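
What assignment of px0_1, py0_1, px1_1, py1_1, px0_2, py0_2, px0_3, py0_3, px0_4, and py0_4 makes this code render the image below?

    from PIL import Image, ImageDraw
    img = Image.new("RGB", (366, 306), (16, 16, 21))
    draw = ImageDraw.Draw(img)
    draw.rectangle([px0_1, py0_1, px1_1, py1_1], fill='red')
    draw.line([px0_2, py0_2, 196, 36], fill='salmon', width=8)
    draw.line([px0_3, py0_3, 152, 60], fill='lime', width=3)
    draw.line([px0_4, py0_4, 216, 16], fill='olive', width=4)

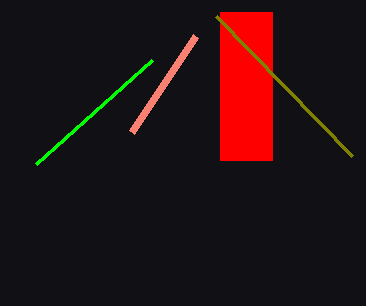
px0_1 = 220, py0_1 = 12, px1_1 = 272, py1_1 = 160, px0_2 = 132, py0_2 = 132, px0_3 = 36, py0_3 = 164, px0_4 = 352, py0_4 = 156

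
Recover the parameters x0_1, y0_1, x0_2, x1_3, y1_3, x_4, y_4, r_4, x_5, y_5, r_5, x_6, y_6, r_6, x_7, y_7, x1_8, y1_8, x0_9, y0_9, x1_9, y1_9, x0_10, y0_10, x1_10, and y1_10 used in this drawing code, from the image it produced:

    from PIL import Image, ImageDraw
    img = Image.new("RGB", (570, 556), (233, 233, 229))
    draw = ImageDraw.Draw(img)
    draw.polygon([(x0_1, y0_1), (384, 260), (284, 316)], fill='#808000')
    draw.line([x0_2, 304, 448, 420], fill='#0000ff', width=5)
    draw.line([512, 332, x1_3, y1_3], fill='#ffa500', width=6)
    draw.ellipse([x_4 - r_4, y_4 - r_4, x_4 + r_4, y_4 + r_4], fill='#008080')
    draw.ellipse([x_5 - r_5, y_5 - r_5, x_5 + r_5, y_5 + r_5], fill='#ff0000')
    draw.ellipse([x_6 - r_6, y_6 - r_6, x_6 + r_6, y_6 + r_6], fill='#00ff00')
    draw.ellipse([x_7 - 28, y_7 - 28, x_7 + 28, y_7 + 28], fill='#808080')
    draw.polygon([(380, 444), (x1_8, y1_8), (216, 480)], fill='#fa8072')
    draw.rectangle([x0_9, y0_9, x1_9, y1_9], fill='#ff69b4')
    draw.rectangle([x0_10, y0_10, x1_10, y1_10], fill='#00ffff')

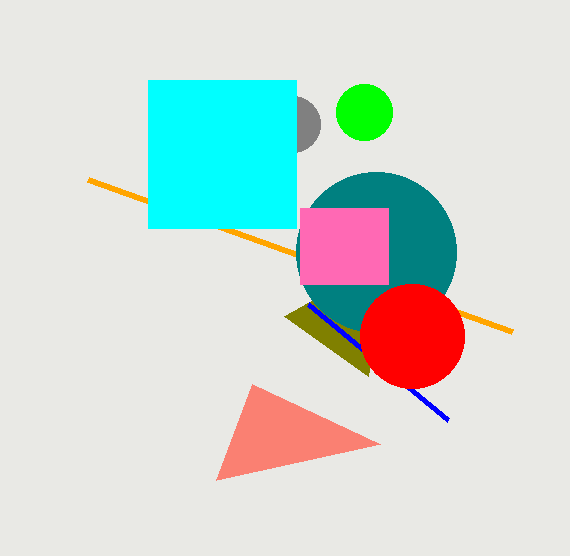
x0_1 = 368
y0_1 = 376
x0_2 = 308
x1_3 = 88
y1_3 = 180
x_4 = 376
y_4 = 252
r_4 = 80
x_5 = 412
y_5 = 336
r_5 = 52
x_6 = 364
y_6 = 112
r_6 = 28
x_7 = 292
y_7 = 124
x1_8 = 252
y1_8 = 384
x0_9 = 300
y0_9 = 208
x1_9 = 388
y1_9 = 284
x0_10 = 148
y0_10 = 80
x1_10 = 296
y1_10 = 228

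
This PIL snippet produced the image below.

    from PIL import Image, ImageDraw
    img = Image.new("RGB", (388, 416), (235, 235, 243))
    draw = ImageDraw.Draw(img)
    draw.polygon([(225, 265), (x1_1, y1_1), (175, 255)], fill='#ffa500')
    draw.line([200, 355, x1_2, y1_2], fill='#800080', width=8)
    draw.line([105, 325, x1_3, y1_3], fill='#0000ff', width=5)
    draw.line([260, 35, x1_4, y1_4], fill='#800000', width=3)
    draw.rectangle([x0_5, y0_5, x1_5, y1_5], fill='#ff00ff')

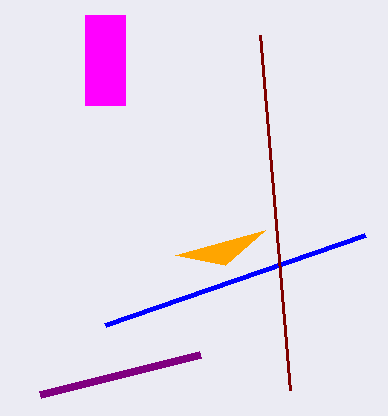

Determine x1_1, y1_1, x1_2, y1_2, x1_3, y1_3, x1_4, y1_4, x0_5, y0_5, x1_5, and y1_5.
x1_1 = 265; y1_1 = 230; x1_2 = 40; y1_2 = 395; x1_3 = 365; y1_3 = 235; x1_4 = 290; y1_4 = 390; x0_5 = 85; y0_5 = 15; x1_5 = 125; y1_5 = 105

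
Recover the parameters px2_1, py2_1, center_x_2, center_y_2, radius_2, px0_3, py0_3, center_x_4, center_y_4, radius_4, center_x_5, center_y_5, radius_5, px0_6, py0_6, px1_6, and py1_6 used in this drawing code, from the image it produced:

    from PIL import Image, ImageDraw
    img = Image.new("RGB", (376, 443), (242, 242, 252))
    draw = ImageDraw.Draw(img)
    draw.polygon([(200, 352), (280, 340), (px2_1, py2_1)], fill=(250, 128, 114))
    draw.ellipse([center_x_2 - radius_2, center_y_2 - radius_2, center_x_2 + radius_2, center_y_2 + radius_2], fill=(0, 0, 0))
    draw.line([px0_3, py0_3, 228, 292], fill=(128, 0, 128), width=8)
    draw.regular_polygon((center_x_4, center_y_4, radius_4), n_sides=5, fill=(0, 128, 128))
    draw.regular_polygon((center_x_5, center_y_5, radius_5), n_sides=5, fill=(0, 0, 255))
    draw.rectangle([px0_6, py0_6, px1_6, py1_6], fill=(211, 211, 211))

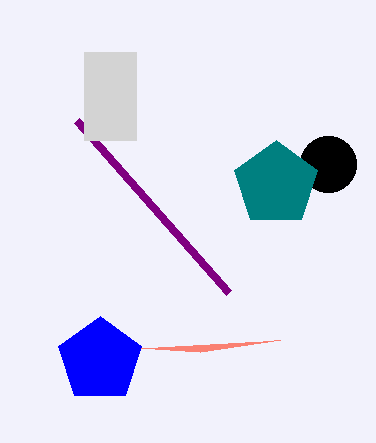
px2_1 = 140
py2_1 = 348
center_x_2 = 328
center_y_2 = 164
radius_2 = 28
px0_3 = 76
py0_3 = 120
center_x_4 = 276
center_y_4 = 184
radius_4 = 44
center_x_5 = 100
center_y_5 = 360
radius_5 = 44
px0_6 = 84
py0_6 = 52
px1_6 = 136
py1_6 = 140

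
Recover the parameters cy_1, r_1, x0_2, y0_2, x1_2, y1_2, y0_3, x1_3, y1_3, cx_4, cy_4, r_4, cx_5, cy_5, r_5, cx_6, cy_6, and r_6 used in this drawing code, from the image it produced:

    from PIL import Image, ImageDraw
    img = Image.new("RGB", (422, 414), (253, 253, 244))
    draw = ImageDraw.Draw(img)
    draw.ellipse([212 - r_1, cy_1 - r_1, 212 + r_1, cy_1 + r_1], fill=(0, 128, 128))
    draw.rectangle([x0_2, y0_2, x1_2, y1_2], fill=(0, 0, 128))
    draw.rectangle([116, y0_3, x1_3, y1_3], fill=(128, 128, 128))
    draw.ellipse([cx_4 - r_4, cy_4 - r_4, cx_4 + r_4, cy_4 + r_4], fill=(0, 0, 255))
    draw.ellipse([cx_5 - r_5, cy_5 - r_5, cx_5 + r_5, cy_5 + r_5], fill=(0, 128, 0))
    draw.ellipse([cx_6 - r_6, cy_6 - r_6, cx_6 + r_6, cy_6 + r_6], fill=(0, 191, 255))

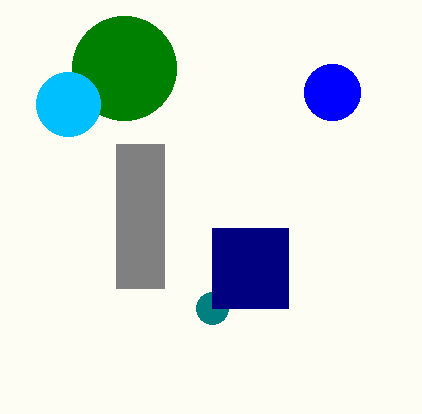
cy_1 = 308, r_1 = 16, x0_2 = 212, y0_2 = 228, x1_2 = 288, y1_2 = 308, y0_3 = 144, x1_3 = 164, y1_3 = 288, cx_4 = 332, cy_4 = 92, r_4 = 28, cx_5 = 124, cy_5 = 68, r_5 = 52, cx_6 = 68, cy_6 = 104, r_6 = 32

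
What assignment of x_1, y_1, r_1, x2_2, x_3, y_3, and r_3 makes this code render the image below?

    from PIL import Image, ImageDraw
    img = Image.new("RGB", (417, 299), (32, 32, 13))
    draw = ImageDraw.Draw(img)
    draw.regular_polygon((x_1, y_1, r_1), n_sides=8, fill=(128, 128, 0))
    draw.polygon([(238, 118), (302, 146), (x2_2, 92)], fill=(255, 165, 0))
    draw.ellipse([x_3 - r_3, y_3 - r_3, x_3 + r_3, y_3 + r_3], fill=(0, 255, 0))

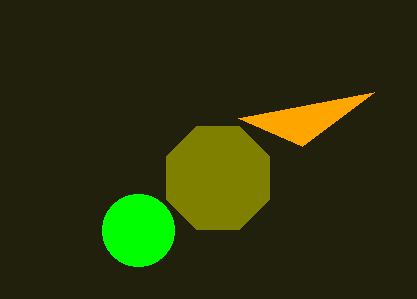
x_1 = 218
y_1 = 178
r_1 = 56
x2_2 = 374
x_3 = 138
y_3 = 230
r_3 = 36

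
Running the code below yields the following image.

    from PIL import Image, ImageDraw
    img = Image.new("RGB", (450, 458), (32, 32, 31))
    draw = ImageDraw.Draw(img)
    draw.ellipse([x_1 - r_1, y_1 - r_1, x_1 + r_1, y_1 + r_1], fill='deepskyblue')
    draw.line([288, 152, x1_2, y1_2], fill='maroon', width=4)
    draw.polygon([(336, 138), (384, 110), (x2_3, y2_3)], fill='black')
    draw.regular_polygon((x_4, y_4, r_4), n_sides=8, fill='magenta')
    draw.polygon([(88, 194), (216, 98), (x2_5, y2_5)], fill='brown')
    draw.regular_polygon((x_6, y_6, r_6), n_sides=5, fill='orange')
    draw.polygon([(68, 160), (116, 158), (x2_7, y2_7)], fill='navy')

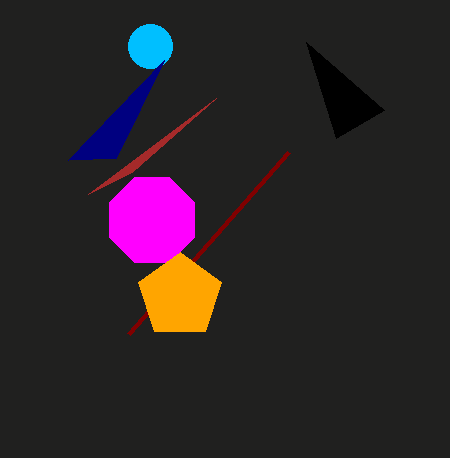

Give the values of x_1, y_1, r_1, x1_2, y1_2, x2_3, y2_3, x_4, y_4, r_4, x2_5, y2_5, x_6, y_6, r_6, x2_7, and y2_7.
x_1 = 150; y_1 = 46; r_1 = 22; x1_2 = 128; y1_2 = 334; x2_3 = 306; y2_3 = 42; x_4 = 152; y_4 = 220; r_4 = 46; x2_5 = 132; y2_5 = 172; x_6 = 180; y_6 = 296; r_6 = 44; x2_7 = 164; y2_7 = 60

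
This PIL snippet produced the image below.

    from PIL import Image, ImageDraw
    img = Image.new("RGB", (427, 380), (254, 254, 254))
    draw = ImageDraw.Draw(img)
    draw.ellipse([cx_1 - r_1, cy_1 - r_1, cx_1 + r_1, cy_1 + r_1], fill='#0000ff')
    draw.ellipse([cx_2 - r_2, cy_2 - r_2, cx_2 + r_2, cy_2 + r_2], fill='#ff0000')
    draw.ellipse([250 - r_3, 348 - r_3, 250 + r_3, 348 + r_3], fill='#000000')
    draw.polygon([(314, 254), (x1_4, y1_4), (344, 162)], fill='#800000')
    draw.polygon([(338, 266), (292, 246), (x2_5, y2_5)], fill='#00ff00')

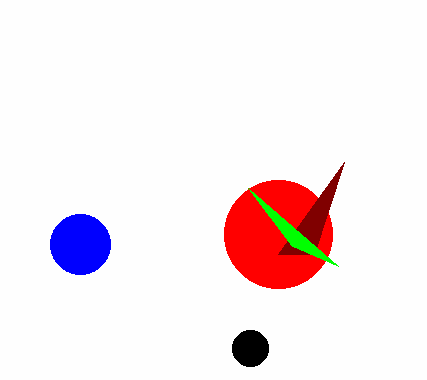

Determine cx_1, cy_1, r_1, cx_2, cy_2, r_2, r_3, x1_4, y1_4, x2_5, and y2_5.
cx_1 = 80
cy_1 = 244
r_1 = 30
cx_2 = 278
cy_2 = 234
r_2 = 54
r_3 = 18
x1_4 = 278
y1_4 = 254
x2_5 = 248
y2_5 = 188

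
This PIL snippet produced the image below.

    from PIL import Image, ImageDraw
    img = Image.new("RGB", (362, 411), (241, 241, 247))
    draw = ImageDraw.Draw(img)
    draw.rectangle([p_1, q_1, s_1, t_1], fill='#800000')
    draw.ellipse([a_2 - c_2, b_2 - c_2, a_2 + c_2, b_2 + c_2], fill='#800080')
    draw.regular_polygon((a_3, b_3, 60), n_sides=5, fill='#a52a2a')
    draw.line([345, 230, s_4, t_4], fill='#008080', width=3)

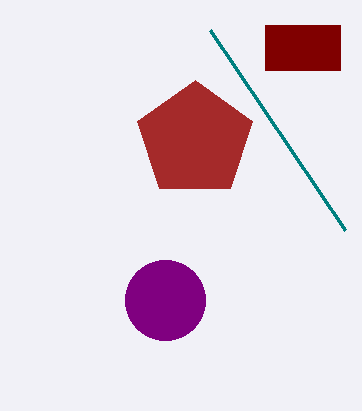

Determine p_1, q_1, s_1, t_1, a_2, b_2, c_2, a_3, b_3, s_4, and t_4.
p_1 = 265
q_1 = 25
s_1 = 340
t_1 = 70
a_2 = 165
b_2 = 300
c_2 = 40
a_3 = 195
b_3 = 140
s_4 = 210
t_4 = 30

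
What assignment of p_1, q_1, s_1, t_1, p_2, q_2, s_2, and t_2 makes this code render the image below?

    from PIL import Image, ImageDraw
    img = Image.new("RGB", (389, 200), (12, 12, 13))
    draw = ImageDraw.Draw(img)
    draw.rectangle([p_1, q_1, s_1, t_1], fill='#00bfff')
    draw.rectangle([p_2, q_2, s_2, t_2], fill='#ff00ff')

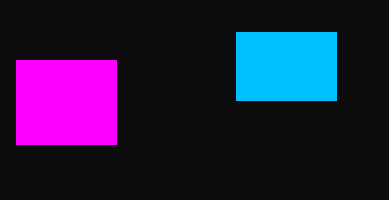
p_1 = 236
q_1 = 32
s_1 = 336
t_1 = 100
p_2 = 16
q_2 = 60
s_2 = 116
t_2 = 144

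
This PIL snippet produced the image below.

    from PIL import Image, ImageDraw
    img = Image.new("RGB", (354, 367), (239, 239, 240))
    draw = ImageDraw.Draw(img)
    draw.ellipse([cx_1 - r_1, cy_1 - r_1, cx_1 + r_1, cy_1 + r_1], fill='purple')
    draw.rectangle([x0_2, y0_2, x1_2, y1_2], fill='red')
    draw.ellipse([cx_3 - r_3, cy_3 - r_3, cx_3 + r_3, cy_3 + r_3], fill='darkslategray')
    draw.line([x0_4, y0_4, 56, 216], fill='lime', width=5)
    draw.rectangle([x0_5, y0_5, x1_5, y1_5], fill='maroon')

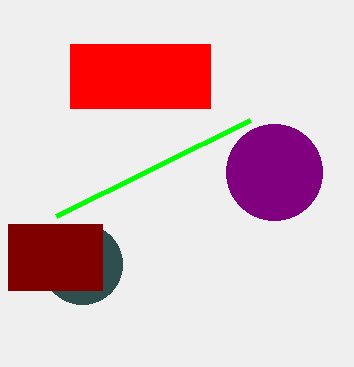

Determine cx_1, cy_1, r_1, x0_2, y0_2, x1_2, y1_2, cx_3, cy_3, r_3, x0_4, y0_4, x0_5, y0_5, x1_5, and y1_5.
cx_1 = 274
cy_1 = 172
r_1 = 48
x0_2 = 70
y0_2 = 44
x1_2 = 210
y1_2 = 108
cx_3 = 82
cy_3 = 264
r_3 = 40
x0_4 = 250
y0_4 = 120
x0_5 = 8
y0_5 = 224
x1_5 = 102
y1_5 = 290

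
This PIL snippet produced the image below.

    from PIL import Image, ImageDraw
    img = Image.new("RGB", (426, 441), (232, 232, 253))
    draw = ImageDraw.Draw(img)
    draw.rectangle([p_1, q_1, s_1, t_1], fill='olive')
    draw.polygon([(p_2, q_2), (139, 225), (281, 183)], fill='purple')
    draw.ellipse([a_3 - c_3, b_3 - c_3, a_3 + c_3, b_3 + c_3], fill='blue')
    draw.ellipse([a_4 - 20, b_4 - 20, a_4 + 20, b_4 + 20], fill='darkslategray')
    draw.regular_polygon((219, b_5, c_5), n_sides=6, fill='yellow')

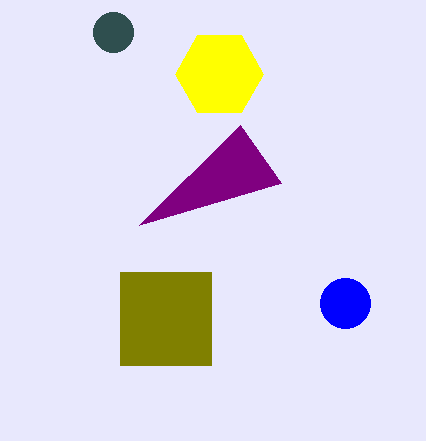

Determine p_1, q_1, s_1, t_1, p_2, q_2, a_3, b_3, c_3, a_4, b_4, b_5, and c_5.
p_1 = 120
q_1 = 272
s_1 = 211
t_1 = 365
p_2 = 240
q_2 = 125
a_3 = 345
b_3 = 303
c_3 = 25
a_4 = 113
b_4 = 32
b_5 = 74
c_5 = 44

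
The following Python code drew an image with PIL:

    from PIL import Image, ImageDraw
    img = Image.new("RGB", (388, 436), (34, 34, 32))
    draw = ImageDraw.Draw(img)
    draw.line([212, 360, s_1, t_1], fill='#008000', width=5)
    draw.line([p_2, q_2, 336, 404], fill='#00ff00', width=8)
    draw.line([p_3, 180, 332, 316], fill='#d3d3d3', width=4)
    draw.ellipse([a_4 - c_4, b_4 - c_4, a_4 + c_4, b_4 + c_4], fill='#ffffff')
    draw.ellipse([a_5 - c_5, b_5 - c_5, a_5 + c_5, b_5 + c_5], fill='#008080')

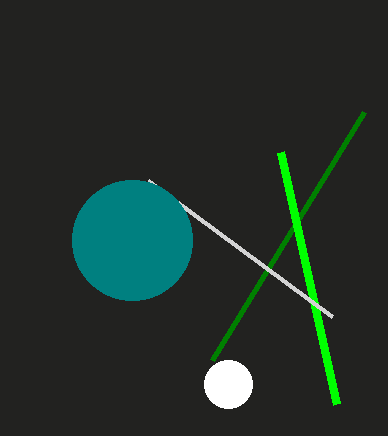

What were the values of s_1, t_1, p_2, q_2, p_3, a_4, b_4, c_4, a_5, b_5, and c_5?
s_1 = 364; t_1 = 112; p_2 = 280; q_2 = 152; p_3 = 148; a_4 = 228; b_4 = 384; c_4 = 24; a_5 = 132; b_5 = 240; c_5 = 60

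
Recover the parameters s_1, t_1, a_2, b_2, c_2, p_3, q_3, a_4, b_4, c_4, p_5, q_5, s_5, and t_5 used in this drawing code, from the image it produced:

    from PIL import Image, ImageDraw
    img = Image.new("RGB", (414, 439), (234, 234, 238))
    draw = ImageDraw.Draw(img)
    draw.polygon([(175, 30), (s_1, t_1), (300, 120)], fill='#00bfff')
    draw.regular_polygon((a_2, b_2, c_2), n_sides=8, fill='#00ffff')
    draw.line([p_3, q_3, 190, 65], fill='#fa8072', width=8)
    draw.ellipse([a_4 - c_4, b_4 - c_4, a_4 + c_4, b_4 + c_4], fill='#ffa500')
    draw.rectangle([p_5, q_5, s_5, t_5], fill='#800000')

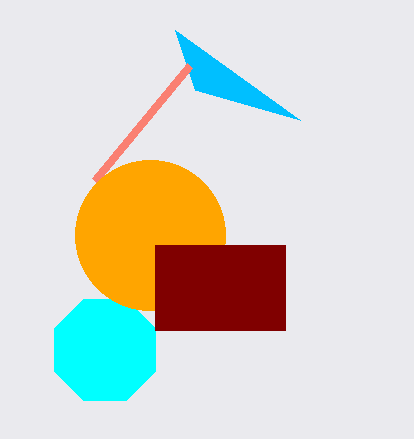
s_1 = 195, t_1 = 90, a_2 = 105, b_2 = 350, c_2 = 55, p_3 = 95, q_3 = 180, a_4 = 150, b_4 = 235, c_4 = 75, p_5 = 155, q_5 = 245, s_5 = 285, t_5 = 330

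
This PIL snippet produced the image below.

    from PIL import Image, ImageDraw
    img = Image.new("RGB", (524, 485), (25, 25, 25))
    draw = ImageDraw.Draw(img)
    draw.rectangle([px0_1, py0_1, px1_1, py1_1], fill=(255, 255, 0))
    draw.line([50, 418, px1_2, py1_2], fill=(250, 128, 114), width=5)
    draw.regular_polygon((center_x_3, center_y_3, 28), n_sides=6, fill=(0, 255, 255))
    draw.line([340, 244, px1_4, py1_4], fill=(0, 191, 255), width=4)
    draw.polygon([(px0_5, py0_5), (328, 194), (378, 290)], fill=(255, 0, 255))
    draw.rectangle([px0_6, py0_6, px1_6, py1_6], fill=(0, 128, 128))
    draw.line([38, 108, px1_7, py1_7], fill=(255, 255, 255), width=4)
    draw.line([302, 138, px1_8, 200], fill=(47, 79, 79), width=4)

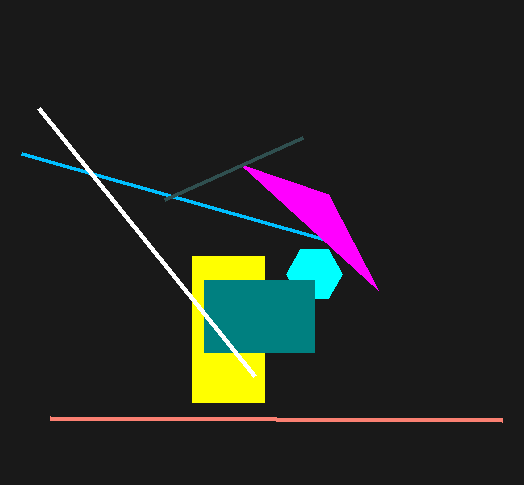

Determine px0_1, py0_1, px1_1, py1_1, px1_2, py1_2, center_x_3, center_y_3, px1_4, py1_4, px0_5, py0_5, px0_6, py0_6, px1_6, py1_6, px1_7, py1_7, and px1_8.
px0_1 = 192, py0_1 = 256, px1_1 = 264, py1_1 = 402, px1_2 = 502, py1_2 = 420, center_x_3 = 314, center_y_3 = 274, px1_4 = 22, py1_4 = 154, px0_5 = 240, py0_5 = 164, px0_6 = 204, py0_6 = 280, px1_6 = 314, py1_6 = 352, px1_7 = 254, py1_7 = 376, px1_8 = 164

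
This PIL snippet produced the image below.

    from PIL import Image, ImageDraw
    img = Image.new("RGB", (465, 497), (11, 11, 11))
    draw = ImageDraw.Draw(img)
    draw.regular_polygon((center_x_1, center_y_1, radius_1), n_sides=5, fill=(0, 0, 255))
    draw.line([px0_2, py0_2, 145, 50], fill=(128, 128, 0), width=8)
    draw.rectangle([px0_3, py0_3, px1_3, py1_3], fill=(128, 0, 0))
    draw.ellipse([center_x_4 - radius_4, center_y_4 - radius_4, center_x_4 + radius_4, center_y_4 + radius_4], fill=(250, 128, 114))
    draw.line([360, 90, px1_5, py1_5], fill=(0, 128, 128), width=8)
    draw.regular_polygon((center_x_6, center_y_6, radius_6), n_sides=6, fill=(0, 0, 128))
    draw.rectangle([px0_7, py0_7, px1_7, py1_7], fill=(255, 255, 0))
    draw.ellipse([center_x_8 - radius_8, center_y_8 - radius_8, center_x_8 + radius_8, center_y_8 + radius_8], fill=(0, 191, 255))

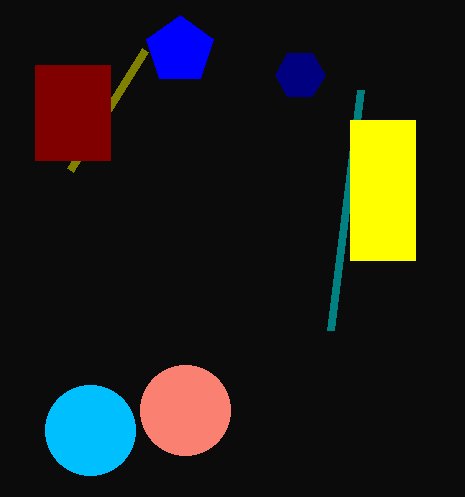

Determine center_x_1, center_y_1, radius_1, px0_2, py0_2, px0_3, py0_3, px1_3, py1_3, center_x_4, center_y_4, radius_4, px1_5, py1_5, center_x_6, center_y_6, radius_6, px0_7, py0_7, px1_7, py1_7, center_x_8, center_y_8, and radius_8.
center_x_1 = 180
center_y_1 = 50
radius_1 = 35
px0_2 = 70
py0_2 = 170
px0_3 = 35
py0_3 = 65
px1_3 = 110
py1_3 = 160
center_x_4 = 185
center_y_4 = 410
radius_4 = 45
px1_5 = 330
py1_5 = 330
center_x_6 = 300
center_y_6 = 75
radius_6 = 25
px0_7 = 350
py0_7 = 120
px1_7 = 415
py1_7 = 260
center_x_8 = 90
center_y_8 = 430
radius_8 = 45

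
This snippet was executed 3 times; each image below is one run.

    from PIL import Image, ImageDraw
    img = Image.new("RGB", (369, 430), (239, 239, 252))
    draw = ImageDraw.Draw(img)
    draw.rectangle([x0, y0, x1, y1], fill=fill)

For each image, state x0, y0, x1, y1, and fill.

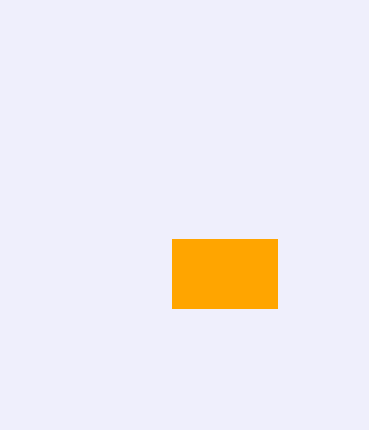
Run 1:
x0 = 172, y0 = 239, x1 = 277, y1 = 308, fill = 'orange'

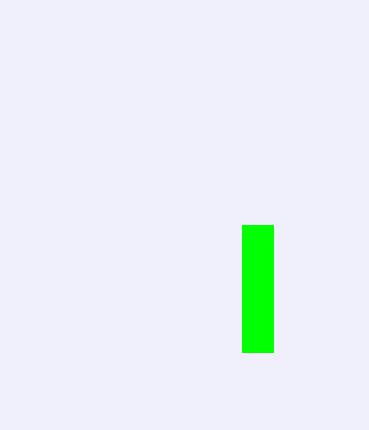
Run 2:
x0 = 242
y0 = 225
x1 = 273
y1 = 352
fill = 'lime'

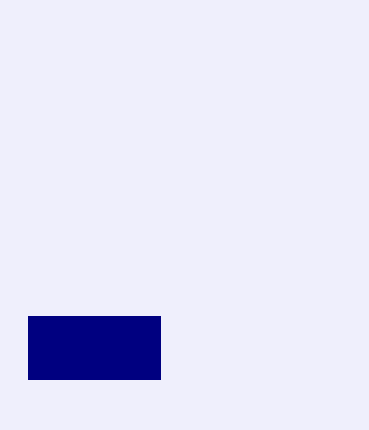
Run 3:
x0 = 28, y0 = 316, x1 = 160, y1 = 379, fill = 'navy'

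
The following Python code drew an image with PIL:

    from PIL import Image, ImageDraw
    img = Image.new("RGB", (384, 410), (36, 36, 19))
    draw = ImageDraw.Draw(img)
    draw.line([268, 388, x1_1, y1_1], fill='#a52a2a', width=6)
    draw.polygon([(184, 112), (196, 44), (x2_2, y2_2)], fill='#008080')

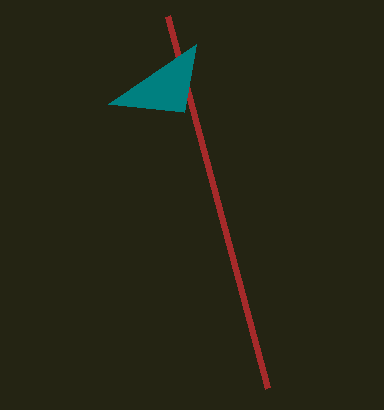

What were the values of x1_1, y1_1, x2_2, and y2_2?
x1_1 = 168, y1_1 = 16, x2_2 = 108, y2_2 = 104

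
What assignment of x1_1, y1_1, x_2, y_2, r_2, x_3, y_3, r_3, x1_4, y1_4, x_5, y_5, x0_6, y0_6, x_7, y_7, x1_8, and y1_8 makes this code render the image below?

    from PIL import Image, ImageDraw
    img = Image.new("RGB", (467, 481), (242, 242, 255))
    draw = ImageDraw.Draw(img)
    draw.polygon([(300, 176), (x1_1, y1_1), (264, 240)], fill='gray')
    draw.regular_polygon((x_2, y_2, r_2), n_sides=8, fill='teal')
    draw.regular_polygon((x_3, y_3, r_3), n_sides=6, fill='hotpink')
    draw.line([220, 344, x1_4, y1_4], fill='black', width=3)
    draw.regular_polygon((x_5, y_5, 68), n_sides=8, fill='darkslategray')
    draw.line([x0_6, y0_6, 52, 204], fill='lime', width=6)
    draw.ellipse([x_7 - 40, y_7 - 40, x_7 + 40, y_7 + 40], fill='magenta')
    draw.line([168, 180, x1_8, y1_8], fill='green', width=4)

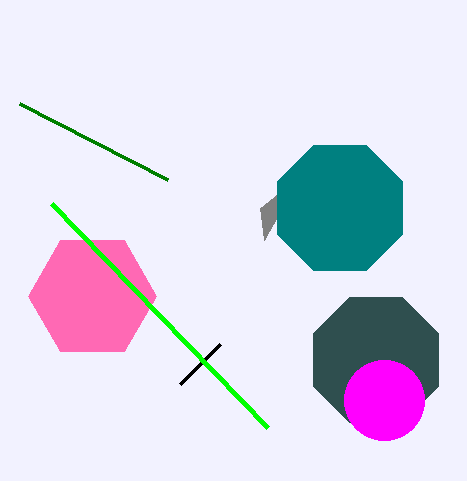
x1_1 = 260
y1_1 = 208
x_2 = 340
y_2 = 208
r_2 = 68
x_3 = 92
y_3 = 296
r_3 = 64
x1_4 = 180
y1_4 = 384
x_5 = 376
y_5 = 360
x0_6 = 268
y0_6 = 428
x_7 = 384
y_7 = 400
x1_8 = 20
y1_8 = 104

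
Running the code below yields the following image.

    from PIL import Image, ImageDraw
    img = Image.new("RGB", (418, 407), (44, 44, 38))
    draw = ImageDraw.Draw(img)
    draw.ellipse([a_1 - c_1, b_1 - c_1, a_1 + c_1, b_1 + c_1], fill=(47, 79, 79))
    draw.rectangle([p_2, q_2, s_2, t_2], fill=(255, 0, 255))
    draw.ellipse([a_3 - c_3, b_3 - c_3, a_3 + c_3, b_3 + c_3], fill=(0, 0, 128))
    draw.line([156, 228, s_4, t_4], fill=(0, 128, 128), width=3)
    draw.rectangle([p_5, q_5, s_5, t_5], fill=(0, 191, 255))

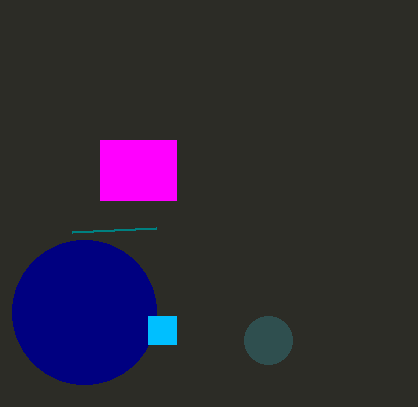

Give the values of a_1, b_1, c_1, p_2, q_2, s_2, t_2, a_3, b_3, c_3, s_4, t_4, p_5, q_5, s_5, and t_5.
a_1 = 268
b_1 = 340
c_1 = 24
p_2 = 100
q_2 = 140
s_2 = 176
t_2 = 200
a_3 = 84
b_3 = 312
c_3 = 72
s_4 = 72
t_4 = 232
p_5 = 148
q_5 = 316
s_5 = 176
t_5 = 344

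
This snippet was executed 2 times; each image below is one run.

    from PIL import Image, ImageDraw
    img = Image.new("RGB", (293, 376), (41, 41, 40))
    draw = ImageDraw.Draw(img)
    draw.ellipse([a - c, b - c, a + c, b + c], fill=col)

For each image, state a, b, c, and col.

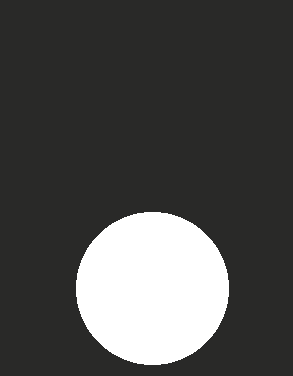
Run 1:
a = 152
b = 288
c = 76
col = 'white'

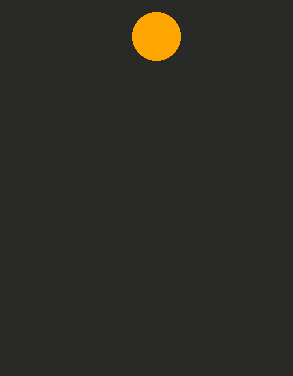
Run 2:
a = 156; b = 36; c = 24; col = 'orange'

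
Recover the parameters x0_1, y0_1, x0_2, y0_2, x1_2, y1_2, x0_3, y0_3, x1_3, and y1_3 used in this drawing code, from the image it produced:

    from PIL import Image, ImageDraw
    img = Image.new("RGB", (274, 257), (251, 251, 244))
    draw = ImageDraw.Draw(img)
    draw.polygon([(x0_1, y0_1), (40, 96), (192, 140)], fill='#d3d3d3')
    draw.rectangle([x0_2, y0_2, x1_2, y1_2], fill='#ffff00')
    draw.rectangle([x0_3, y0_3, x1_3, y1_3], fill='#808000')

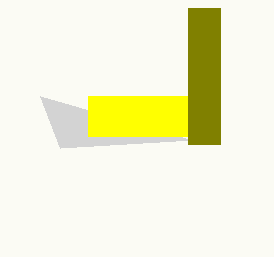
x0_1 = 60, y0_1 = 148, x0_2 = 88, y0_2 = 96, x1_2 = 188, y1_2 = 136, x0_3 = 188, y0_3 = 8, x1_3 = 220, y1_3 = 144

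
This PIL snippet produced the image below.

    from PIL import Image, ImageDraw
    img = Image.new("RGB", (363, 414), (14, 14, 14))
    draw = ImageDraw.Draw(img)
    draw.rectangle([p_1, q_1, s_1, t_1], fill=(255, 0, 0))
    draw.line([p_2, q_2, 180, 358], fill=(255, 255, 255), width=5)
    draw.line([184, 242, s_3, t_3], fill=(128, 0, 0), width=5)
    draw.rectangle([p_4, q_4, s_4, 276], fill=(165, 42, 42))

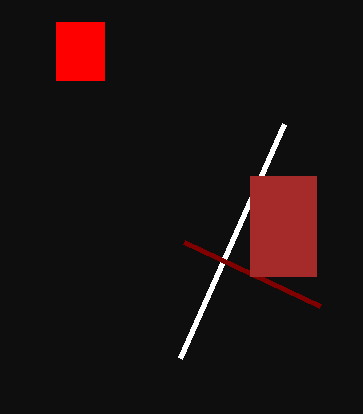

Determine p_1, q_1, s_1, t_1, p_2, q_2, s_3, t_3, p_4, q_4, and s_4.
p_1 = 56
q_1 = 22
s_1 = 104
t_1 = 80
p_2 = 284
q_2 = 124
s_3 = 320
t_3 = 306
p_4 = 250
q_4 = 176
s_4 = 316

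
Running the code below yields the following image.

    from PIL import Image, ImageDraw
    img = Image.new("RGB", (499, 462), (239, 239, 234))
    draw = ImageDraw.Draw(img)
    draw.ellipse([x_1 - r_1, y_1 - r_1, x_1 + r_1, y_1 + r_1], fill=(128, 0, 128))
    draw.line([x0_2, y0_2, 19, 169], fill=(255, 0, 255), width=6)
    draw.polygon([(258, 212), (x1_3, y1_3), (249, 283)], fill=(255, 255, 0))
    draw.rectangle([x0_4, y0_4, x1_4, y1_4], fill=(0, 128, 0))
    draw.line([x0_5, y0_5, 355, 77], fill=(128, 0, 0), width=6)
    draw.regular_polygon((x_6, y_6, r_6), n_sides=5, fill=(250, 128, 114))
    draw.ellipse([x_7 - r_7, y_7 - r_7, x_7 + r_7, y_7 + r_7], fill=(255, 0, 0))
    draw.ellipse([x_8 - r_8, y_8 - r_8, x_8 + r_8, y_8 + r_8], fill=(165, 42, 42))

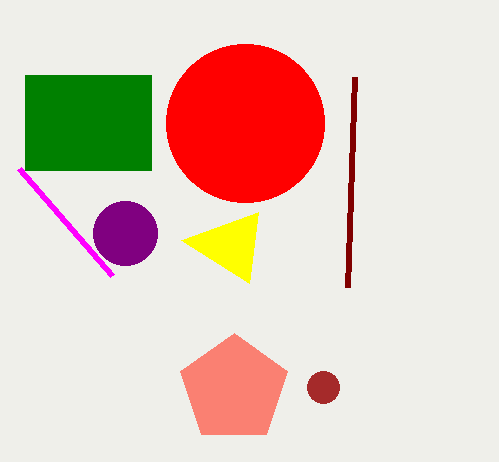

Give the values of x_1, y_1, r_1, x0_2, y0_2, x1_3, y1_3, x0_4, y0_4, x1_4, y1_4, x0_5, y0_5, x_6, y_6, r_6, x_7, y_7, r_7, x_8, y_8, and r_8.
x_1 = 125, y_1 = 233, r_1 = 32, x0_2 = 112, y0_2 = 276, x1_3 = 181, y1_3 = 240, x0_4 = 25, y0_4 = 75, x1_4 = 151, y1_4 = 170, x0_5 = 348, y0_5 = 287, x_6 = 234, y_6 = 389, r_6 = 56, x_7 = 245, y_7 = 123, r_7 = 79, x_8 = 323, y_8 = 387, r_8 = 16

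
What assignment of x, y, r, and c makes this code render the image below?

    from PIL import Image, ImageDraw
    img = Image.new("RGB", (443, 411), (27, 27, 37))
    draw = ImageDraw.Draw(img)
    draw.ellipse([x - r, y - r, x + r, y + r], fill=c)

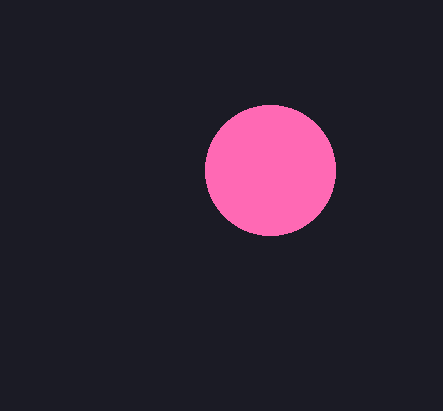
x = 270, y = 170, r = 65, c = 'hotpink'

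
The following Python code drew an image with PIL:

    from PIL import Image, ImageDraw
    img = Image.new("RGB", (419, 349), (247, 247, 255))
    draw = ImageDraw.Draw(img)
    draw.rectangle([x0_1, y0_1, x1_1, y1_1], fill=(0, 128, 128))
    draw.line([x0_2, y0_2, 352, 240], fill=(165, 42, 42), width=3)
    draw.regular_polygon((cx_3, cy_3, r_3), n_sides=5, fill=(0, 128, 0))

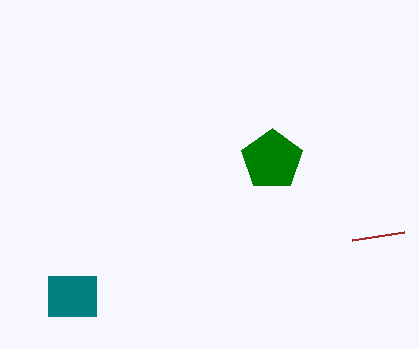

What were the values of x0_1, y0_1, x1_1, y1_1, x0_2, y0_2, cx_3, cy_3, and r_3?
x0_1 = 48; y0_1 = 276; x1_1 = 96; y1_1 = 316; x0_2 = 404; y0_2 = 232; cx_3 = 272; cy_3 = 160; r_3 = 32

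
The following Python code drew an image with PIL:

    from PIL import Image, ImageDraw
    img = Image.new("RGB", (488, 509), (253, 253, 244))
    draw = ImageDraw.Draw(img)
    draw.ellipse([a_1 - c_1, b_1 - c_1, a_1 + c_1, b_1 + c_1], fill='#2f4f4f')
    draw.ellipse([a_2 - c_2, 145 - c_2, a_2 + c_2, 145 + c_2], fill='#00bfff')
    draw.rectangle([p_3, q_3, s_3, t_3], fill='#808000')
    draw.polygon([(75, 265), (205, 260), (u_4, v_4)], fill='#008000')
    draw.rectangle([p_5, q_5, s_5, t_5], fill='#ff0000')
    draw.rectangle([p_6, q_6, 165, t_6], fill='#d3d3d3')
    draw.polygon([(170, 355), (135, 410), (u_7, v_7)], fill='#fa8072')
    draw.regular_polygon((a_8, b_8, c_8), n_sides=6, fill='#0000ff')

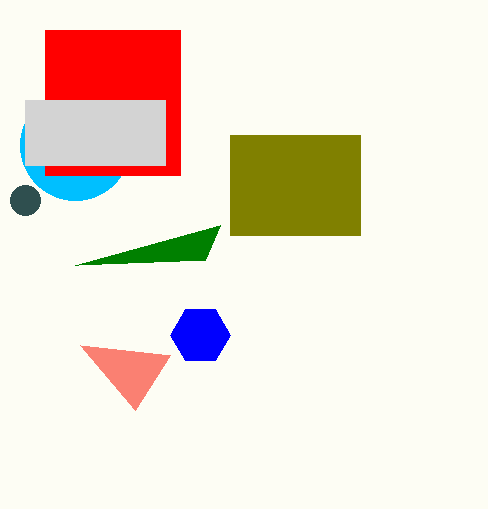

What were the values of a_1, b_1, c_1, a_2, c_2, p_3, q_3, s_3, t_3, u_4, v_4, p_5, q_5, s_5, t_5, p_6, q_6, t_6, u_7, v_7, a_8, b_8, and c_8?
a_1 = 25
b_1 = 200
c_1 = 15
a_2 = 75
c_2 = 55
p_3 = 230
q_3 = 135
s_3 = 360
t_3 = 235
u_4 = 220
v_4 = 225
p_5 = 45
q_5 = 30
s_5 = 180
t_5 = 175
p_6 = 25
q_6 = 100
t_6 = 165
u_7 = 80
v_7 = 345
a_8 = 200
b_8 = 335
c_8 = 30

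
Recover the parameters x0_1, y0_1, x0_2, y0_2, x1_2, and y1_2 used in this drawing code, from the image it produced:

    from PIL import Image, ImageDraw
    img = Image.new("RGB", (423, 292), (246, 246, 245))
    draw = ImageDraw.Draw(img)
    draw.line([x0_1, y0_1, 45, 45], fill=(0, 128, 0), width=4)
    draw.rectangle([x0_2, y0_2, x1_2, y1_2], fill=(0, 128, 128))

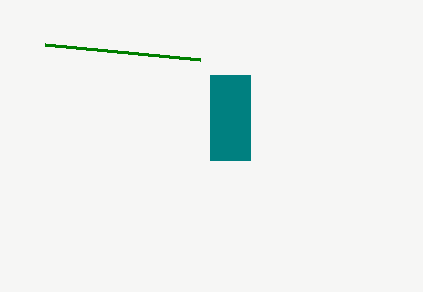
x0_1 = 200; y0_1 = 60; x0_2 = 210; y0_2 = 75; x1_2 = 250; y1_2 = 160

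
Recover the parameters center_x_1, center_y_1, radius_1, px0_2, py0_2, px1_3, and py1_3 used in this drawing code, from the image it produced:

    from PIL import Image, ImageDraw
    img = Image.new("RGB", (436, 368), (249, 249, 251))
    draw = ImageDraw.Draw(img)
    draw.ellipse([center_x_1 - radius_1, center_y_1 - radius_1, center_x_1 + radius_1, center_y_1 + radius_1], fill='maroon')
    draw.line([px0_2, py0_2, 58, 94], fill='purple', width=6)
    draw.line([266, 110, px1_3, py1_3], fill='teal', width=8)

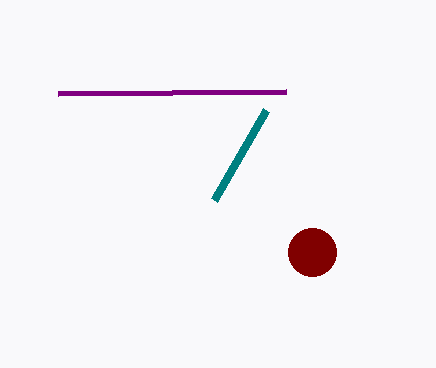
center_x_1 = 312
center_y_1 = 252
radius_1 = 24
px0_2 = 286
py0_2 = 92
px1_3 = 214
py1_3 = 200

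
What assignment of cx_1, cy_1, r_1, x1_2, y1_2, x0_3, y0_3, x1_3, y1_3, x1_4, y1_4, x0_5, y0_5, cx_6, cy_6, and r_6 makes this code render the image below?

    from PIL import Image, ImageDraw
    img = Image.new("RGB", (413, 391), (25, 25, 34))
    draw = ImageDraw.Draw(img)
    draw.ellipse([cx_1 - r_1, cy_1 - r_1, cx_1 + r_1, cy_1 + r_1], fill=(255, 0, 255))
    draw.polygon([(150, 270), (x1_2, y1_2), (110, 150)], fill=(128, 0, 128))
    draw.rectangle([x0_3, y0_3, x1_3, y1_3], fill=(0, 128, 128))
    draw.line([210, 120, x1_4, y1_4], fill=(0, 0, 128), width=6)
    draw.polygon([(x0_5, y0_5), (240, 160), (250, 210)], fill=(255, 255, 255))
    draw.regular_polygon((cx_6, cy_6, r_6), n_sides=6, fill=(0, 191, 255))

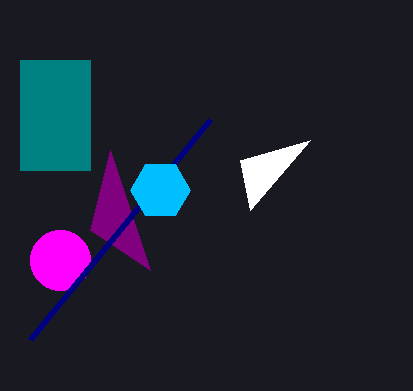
cx_1 = 60, cy_1 = 260, r_1 = 30, x1_2 = 90, y1_2 = 230, x0_3 = 20, y0_3 = 60, x1_3 = 90, y1_3 = 170, x1_4 = 30, y1_4 = 340, x0_5 = 310, y0_5 = 140, cx_6 = 160, cy_6 = 190, r_6 = 30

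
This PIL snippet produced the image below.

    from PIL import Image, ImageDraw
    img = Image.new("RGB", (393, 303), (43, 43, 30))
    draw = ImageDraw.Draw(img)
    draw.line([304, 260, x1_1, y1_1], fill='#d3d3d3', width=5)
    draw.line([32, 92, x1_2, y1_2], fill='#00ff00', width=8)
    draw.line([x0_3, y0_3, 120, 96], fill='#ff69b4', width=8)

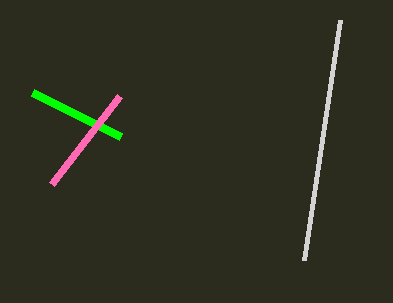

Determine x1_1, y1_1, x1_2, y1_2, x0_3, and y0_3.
x1_1 = 340
y1_1 = 20
x1_2 = 120
y1_2 = 136
x0_3 = 52
y0_3 = 184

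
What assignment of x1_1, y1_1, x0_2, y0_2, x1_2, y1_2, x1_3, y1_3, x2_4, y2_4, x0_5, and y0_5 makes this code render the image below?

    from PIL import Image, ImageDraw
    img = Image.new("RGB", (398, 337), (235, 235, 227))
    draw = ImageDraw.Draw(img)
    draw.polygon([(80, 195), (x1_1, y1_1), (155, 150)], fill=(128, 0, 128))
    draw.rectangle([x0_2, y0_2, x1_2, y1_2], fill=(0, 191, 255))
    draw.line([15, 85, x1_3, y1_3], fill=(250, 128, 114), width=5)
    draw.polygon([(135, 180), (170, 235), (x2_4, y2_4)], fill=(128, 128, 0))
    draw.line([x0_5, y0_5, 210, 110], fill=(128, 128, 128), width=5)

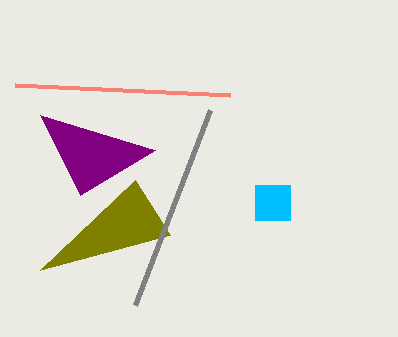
x1_1 = 40; y1_1 = 115; x0_2 = 255; y0_2 = 185; x1_2 = 290; y1_2 = 220; x1_3 = 230; y1_3 = 95; x2_4 = 40; y2_4 = 270; x0_5 = 135; y0_5 = 305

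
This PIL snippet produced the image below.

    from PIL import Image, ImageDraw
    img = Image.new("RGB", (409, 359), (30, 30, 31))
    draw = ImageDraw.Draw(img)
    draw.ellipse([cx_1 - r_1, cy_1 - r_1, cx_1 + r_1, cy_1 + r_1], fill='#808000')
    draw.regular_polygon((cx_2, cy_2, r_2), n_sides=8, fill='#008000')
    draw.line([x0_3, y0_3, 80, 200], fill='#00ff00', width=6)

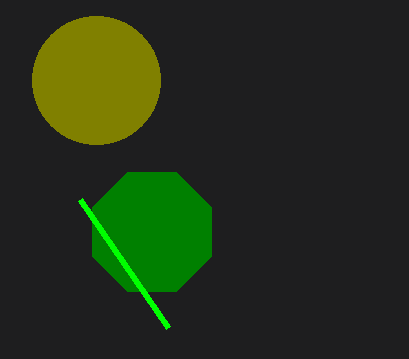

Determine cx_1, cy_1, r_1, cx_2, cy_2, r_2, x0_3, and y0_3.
cx_1 = 96
cy_1 = 80
r_1 = 64
cx_2 = 152
cy_2 = 232
r_2 = 64
x0_3 = 168
y0_3 = 328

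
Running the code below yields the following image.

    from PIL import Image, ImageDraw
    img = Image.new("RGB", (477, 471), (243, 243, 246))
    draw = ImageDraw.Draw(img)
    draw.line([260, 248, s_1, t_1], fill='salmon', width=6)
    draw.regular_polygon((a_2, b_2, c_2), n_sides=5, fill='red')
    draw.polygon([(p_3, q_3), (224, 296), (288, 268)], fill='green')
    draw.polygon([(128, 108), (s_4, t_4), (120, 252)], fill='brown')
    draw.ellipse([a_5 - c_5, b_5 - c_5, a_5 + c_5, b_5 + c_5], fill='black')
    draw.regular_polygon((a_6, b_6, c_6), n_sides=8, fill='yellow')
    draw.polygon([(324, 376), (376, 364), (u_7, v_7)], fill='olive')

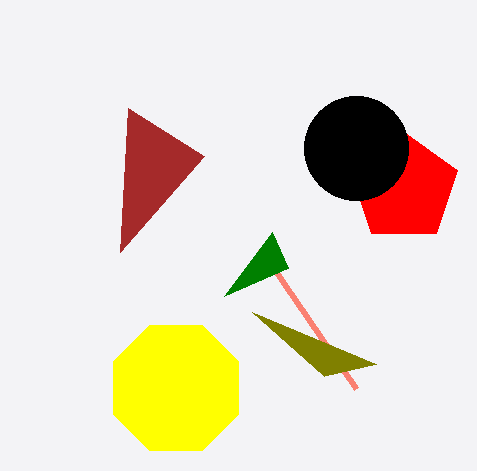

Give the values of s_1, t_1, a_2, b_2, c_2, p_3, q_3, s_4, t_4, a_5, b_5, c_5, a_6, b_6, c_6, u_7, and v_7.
s_1 = 356, t_1 = 388, a_2 = 404, b_2 = 188, c_2 = 56, p_3 = 272, q_3 = 232, s_4 = 204, t_4 = 156, a_5 = 356, b_5 = 148, c_5 = 52, a_6 = 176, b_6 = 388, c_6 = 68, u_7 = 252, v_7 = 312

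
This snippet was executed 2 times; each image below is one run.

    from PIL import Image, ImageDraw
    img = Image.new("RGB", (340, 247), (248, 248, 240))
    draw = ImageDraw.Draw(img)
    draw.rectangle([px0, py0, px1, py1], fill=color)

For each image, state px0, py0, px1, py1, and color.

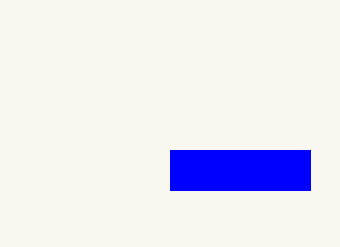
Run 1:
px0 = 170; py0 = 150; px1 = 310; py1 = 190; color = 'blue'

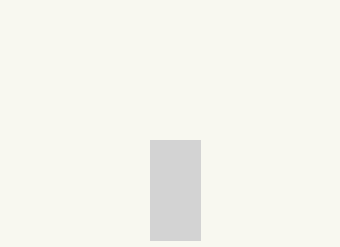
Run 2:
px0 = 150, py0 = 140, px1 = 200, py1 = 240, color = 'lightgray'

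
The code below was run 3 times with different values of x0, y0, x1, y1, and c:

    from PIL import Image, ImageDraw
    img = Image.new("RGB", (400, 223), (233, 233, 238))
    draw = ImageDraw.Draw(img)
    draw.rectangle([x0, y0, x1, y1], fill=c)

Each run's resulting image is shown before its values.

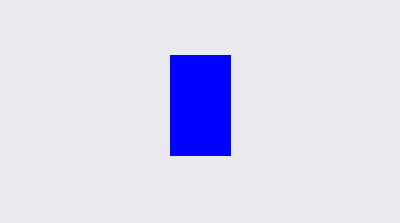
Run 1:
x0 = 170; y0 = 55; x1 = 230; y1 = 155; c = 'blue'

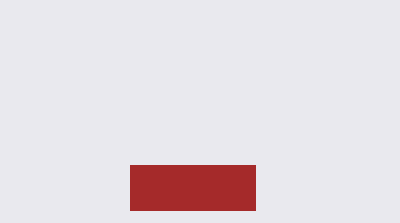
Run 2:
x0 = 130, y0 = 165, x1 = 255, y1 = 210, c = 'brown'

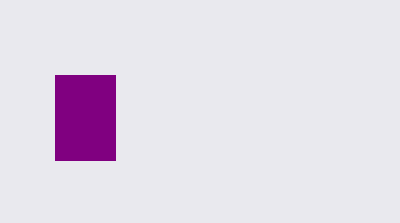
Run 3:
x0 = 55; y0 = 75; x1 = 115; y1 = 160; c = 'purple'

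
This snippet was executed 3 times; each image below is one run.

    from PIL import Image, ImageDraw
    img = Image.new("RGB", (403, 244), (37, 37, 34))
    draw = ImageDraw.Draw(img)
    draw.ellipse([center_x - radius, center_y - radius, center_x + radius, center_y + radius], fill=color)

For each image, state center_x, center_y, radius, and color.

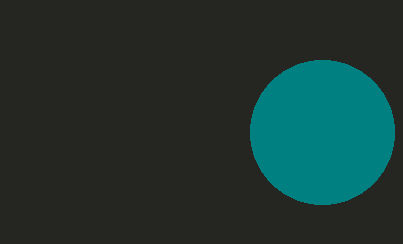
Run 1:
center_x = 322; center_y = 132; radius = 72; color = 'teal'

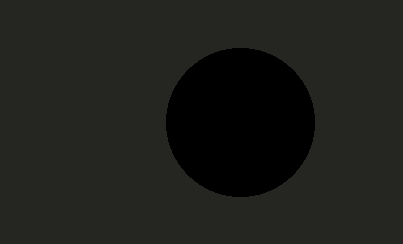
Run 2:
center_x = 240, center_y = 122, radius = 74, color = 'black'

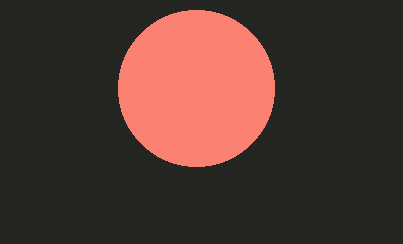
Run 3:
center_x = 196
center_y = 88
radius = 78
color = 'salmon'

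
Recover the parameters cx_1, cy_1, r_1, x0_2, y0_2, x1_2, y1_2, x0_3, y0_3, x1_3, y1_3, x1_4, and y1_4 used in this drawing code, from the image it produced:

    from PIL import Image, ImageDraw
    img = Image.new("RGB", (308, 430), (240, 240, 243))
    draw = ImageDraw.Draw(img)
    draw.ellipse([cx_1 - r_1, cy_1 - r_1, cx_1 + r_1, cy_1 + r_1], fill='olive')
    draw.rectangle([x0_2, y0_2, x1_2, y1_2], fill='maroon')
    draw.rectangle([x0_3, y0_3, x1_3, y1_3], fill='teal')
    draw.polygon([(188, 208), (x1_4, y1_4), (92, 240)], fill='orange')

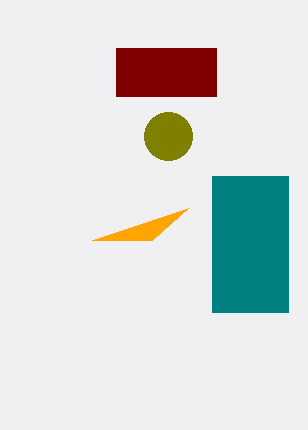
cx_1 = 168
cy_1 = 136
r_1 = 24
x0_2 = 116
y0_2 = 48
x1_2 = 216
y1_2 = 96
x0_3 = 212
y0_3 = 176
x1_3 = 288
y1_3 = 312
x1_4 = 152
y1_4 = 240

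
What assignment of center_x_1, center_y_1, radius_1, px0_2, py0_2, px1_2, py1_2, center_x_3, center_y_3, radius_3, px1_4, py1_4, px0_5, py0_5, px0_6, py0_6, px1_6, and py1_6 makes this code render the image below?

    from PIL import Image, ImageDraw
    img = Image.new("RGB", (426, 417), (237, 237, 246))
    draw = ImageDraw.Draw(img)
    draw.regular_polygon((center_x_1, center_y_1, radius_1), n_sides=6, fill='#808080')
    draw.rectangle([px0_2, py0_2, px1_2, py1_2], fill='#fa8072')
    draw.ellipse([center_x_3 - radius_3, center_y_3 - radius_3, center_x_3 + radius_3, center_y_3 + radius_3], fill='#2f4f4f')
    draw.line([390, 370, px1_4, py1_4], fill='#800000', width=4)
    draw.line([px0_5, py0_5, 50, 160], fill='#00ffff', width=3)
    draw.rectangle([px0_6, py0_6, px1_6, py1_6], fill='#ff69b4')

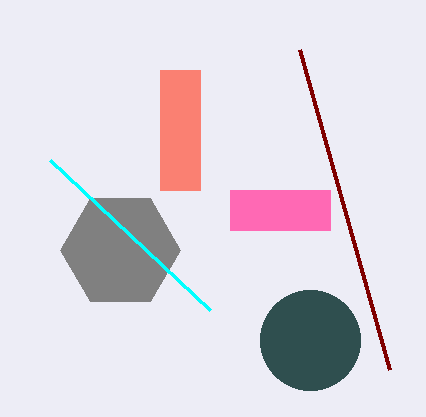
center_x_1 = 120, center_y_1 = 250, radius_1 = 60, px0_2 = 160, py0_2 = 70, px1_2 = 200, py1_2 = 190, center_x_3 = 310, center_y_3 = 340, radius_3 = 50, px1_4 = 300, py1_4 = 50, px0_5 = 210, py0_5 = 310, px0_6 = 230, py0_6 = 190, px1_6 = 330, py1_6 = 230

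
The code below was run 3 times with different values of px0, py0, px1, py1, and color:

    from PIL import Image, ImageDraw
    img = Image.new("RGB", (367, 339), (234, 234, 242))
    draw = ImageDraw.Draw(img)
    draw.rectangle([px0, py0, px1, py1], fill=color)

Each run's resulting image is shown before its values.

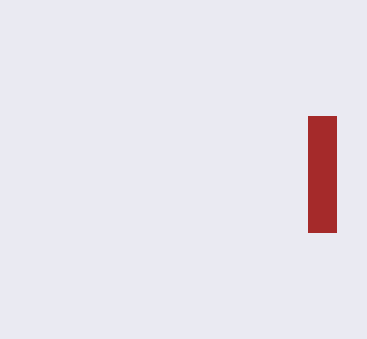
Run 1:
px0 = 308; py0 = 116; px1 = 336; py1 = 232; color = 'brown'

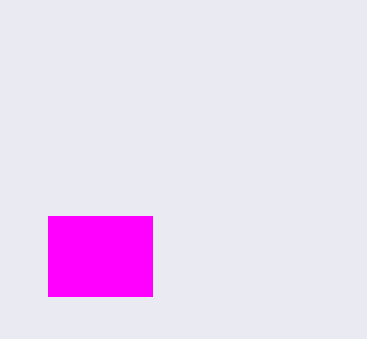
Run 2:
px0 = 48
py0 = 216
px1 = 152
py1 = 296
color = 'magenta'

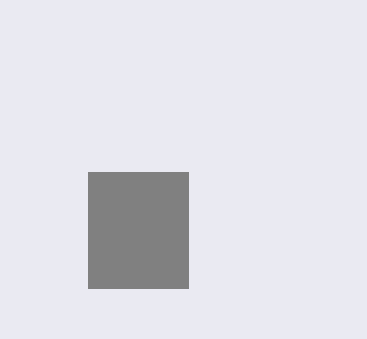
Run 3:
px0 = 88
py0 = 172
px1 = 188
py1 = 288
color = 'gray'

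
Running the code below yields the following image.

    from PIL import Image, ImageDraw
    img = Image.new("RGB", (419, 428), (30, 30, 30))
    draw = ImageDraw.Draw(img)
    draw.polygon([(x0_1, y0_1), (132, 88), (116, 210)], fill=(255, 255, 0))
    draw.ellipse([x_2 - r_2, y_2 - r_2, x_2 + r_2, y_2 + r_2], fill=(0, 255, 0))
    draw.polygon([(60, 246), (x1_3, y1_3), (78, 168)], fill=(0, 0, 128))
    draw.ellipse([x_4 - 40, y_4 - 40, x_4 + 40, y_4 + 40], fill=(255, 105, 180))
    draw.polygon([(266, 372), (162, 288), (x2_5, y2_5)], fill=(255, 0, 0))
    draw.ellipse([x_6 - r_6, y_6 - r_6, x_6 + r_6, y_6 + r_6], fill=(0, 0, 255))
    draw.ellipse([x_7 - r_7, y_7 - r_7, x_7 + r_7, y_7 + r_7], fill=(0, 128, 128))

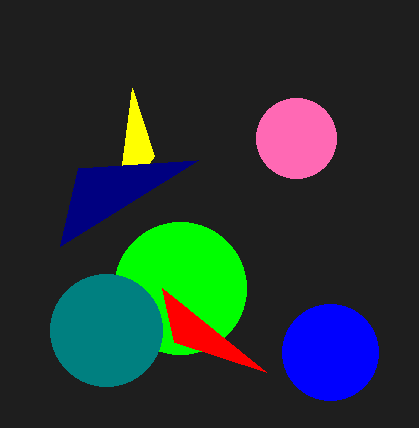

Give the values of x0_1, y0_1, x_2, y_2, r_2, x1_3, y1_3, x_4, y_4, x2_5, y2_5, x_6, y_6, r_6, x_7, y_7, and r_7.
x0_1 = 154, y0_1 = 156, x_2 = 180, y_2 = 288, r_2 = 66, x1_3 = 198, y1_3 = 160, x_4 = 296, y_4 = 138, x2_5 = 174, y2_5 = 342, x_6 = 330, y_6 = 352, r_6 = 48, x_7 = 106, y_7 = 330, r_7 = 56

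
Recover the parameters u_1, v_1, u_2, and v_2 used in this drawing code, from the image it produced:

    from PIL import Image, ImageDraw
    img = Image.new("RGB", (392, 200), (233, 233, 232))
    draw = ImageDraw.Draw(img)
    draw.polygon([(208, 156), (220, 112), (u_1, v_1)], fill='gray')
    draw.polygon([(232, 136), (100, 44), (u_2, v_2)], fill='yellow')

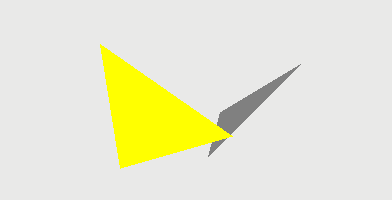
u_1 = 300
v_1 = 64
u_2 = 120
v_2 = 168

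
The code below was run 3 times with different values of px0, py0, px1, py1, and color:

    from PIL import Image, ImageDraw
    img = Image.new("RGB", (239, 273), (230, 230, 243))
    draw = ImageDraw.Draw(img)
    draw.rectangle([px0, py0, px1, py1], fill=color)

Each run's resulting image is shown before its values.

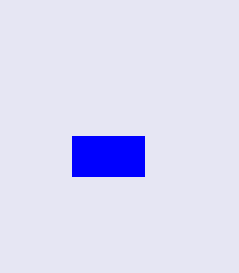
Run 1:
px0 = 72
py0 = 136
px1 = 144
py1 = 176
color = 'blue'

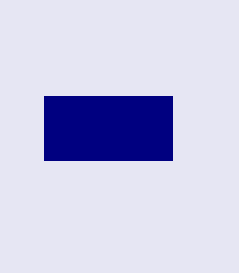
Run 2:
px0 = 44; py0 = 96; px1 = 172; py1 = 160; color = 'navy'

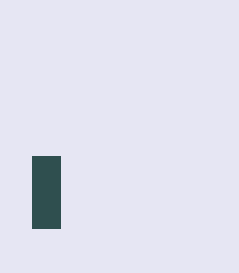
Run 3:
px0 = 32
py0 = 156
px1 = 60
py1 = 228
color = 'darkslategray'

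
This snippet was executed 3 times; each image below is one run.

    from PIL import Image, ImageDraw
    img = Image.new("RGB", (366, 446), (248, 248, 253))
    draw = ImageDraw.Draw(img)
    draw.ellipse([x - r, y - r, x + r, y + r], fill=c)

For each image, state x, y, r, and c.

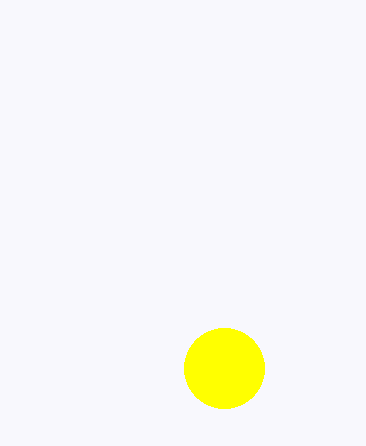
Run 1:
x = 224
y = 368
r = 40
c = 'yellow'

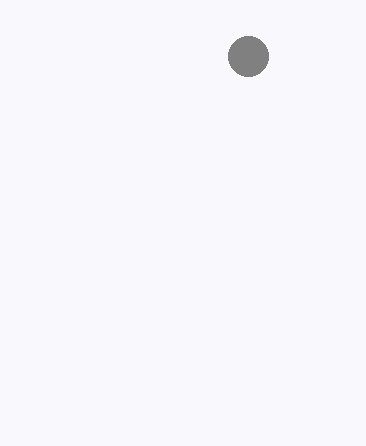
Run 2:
x = 248, y = 56, r = 20, c = 'gray'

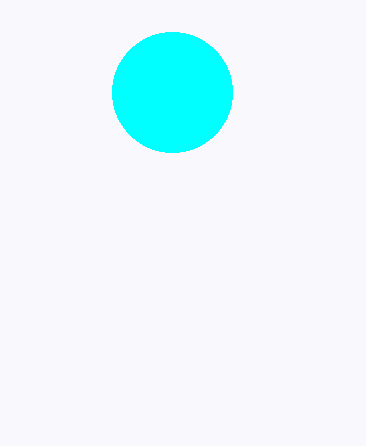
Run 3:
x = 172
y = 92
r = 60
c = 'cyan'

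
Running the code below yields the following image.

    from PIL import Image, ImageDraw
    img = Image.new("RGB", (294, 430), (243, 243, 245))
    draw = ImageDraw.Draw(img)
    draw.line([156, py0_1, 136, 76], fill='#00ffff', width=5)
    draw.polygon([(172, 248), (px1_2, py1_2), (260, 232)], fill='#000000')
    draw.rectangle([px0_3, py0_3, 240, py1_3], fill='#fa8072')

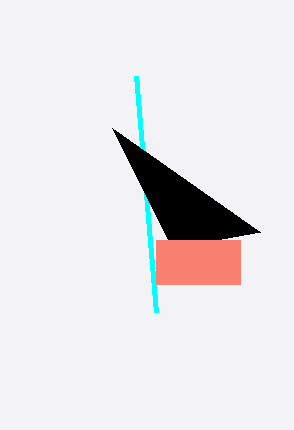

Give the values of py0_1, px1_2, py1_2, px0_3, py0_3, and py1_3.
py0_1 = 312, px1_2 = 112, py1_2 = 128, px0_3 = 156, py0_3 = 240, py1_3 = 284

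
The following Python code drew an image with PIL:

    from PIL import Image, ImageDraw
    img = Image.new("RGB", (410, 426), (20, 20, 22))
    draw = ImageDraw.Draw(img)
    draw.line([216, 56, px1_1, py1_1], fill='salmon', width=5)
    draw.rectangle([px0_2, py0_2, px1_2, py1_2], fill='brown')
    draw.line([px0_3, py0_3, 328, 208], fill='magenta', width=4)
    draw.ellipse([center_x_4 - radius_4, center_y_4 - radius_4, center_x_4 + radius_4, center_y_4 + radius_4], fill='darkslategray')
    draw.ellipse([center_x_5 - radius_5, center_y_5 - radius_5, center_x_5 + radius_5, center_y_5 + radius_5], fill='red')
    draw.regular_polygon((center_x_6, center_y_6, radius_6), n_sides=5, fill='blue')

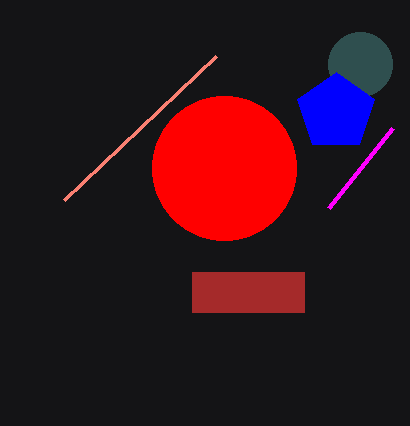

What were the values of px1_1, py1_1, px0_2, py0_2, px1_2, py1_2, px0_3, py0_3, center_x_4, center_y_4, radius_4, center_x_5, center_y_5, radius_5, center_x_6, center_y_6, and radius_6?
px1_1 = 64; py1_1 = 200; px0_2 = 192; py0_2 = 272; px1_2 = 304; py1_2 = 312; px0_3 = 392; py0_3 = 128; center_x_4 = 360; center_y_4 = 64; radius_4 = 32; center_x_5 = 224; center_y_5 = 168; radius_5 = 72; center_x_6 = 336; center_y_6 = 112; radius_6 = 40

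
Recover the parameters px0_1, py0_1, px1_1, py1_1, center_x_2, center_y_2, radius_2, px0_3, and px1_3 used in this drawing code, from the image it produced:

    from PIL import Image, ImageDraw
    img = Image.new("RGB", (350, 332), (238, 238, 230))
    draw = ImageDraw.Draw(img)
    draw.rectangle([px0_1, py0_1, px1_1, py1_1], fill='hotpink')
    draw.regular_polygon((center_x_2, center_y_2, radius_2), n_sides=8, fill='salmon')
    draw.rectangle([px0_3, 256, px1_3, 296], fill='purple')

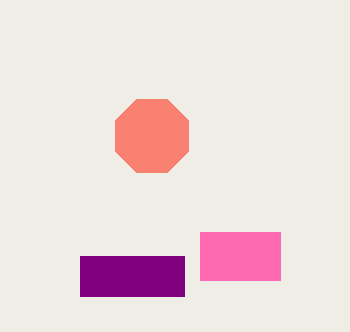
px0_1 = 200; py0_1 = 232; px1_1 = 280; py1_1 = 280; center_x_2 = 152; center_y_2 = 136; radius_2 = 40; px0_3 = 80; px1_3 = 184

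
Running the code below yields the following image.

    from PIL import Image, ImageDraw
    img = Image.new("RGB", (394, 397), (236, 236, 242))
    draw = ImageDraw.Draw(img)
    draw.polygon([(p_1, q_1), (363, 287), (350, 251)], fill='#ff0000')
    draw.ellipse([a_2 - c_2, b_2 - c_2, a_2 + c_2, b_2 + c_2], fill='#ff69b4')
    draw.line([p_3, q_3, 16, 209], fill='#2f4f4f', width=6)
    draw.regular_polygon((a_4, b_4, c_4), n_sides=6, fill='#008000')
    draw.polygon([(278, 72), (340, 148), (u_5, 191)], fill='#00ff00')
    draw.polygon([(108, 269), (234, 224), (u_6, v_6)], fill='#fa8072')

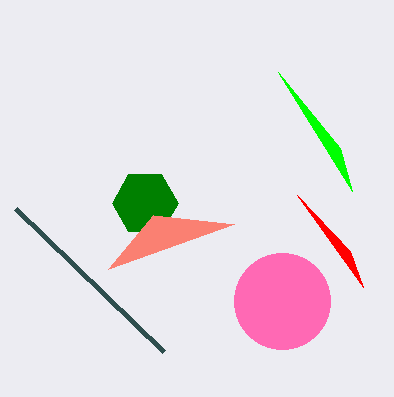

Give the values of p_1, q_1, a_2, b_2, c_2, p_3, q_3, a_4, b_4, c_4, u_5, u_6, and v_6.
p_1 = 297, q_1 = 195, a_2 = 282, b_2 = 301, c_2 = 48, p_3 = 164, q_3 = 352, a_4 = 145, b_4 = 203, c_4 = 33, u_5 = 352, u_6 = 153, v_6 = 215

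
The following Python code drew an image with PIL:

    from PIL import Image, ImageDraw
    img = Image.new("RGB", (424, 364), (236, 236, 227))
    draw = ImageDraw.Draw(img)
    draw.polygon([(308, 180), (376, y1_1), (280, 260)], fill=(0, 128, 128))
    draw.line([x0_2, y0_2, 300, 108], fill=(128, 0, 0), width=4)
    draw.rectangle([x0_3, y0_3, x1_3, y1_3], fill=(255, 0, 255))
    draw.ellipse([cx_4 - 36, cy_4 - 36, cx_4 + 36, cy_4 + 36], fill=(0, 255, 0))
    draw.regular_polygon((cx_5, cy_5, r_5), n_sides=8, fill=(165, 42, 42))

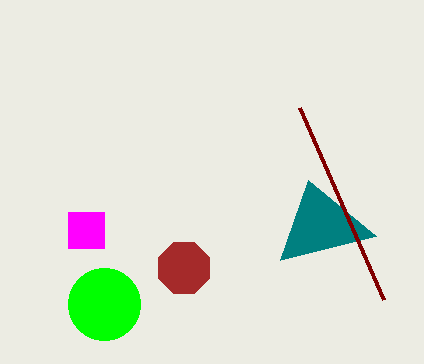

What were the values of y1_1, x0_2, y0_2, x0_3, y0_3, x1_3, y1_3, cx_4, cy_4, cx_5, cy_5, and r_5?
y1_1 = 236; x0_2 = 384; y0_2 = 300; x0_3 = 68; y0_3 = 212; x1_3 = 104; y1_3 = 248; cx_4 = 104; cy_4 = 304; cx_5 = 184; cy_5 = 268; r_5 = 28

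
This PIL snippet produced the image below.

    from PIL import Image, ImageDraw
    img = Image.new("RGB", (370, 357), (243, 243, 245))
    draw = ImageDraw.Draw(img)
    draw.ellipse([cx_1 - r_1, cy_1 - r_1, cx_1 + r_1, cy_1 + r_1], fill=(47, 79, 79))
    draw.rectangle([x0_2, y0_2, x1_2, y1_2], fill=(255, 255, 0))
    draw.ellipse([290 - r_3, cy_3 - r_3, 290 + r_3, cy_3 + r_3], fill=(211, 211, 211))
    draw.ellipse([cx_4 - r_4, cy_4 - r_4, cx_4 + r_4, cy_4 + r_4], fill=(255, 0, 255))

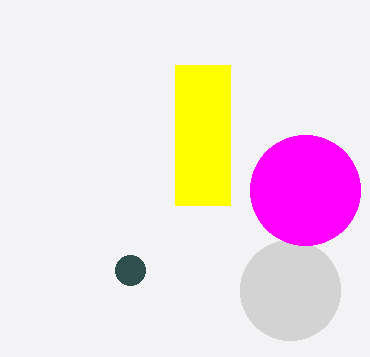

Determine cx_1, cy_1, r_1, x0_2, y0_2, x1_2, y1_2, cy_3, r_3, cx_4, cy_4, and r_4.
cx_1 = 130
cy_1 = 270
r_1 = 15
x0_2 = 175
y0_2 = 65
x1_2 = 230
y1_2 = 205
cy_3 = 290
r_3 = 50
cx_4 = 305
cy_4 = 190
r_4 = 55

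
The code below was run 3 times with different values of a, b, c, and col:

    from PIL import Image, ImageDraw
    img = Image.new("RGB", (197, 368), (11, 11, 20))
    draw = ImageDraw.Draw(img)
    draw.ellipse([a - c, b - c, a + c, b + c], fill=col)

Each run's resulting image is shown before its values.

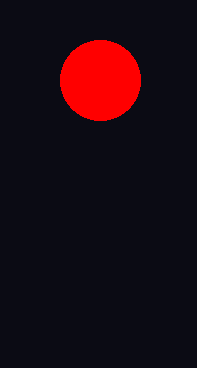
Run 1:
a = 100; b = 80; c = 40; col = 'red'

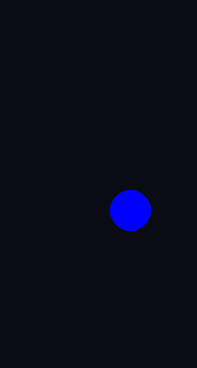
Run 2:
a = 130; b = 210; c = 20; col = 'blue'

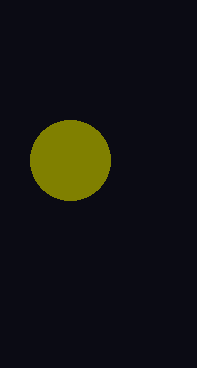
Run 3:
a = 70, b = 160, c = 40, col = 'olive'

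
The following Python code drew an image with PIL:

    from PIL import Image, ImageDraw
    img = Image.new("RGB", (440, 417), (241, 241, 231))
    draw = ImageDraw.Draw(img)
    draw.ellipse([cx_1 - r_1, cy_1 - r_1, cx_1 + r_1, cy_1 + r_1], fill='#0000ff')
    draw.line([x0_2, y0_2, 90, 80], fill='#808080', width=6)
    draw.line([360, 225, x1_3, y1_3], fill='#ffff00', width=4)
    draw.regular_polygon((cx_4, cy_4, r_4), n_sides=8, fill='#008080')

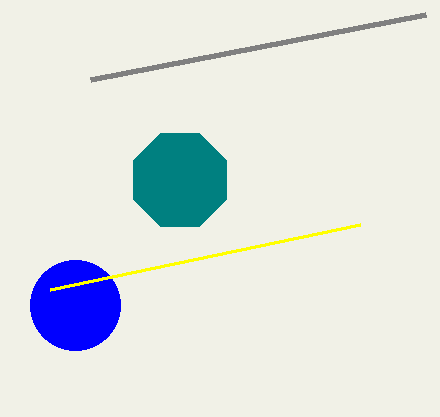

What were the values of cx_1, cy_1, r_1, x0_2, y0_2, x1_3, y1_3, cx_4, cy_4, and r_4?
cx_1 = 75; cy_1 = 305; r_1 = 45; x0_2 = 425; y0_2 = 15; x1_3 = 50; y1_3 = 290; cx_4 = 180; cy_4 = 180; r_4 = 50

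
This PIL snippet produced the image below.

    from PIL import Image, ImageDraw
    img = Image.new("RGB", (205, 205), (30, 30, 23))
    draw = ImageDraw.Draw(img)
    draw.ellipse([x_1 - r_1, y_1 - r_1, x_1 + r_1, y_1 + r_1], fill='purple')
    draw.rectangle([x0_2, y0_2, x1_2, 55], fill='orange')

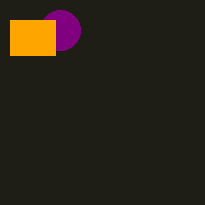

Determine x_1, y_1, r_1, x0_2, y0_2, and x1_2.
x_1 = 60; y_1 = 30; r_1 = 20; x0_2 = 10; y0_2 = 20; x1_2 = 55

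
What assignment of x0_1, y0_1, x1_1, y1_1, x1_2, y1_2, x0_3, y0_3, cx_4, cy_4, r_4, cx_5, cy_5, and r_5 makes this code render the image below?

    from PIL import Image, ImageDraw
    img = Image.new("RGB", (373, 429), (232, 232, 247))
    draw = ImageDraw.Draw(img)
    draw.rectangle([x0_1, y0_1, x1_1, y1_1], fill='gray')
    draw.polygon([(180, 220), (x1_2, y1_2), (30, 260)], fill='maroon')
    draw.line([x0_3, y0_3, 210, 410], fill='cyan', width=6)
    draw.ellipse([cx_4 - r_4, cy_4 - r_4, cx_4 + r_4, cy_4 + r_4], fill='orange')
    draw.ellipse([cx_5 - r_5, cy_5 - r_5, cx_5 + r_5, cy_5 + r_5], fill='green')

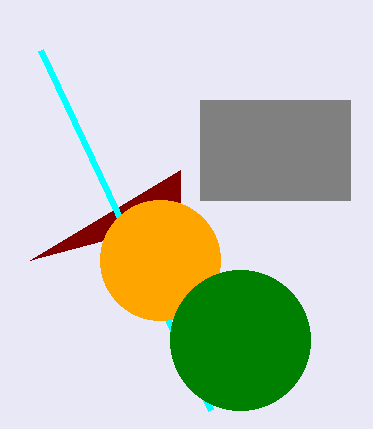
x0_1 = 200
y0_1 = 100
x1_1 = 350
y1_1 = 200
x1_2 = 180
y1_2 = 170
x0_3 = 40
y0_3 = 50
cx_4 = 160
cy_4 = 260
r_4 = 60
cx_5 = 240
cy_5 = 340
r_5 = 70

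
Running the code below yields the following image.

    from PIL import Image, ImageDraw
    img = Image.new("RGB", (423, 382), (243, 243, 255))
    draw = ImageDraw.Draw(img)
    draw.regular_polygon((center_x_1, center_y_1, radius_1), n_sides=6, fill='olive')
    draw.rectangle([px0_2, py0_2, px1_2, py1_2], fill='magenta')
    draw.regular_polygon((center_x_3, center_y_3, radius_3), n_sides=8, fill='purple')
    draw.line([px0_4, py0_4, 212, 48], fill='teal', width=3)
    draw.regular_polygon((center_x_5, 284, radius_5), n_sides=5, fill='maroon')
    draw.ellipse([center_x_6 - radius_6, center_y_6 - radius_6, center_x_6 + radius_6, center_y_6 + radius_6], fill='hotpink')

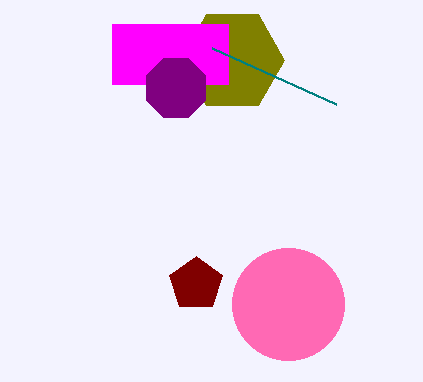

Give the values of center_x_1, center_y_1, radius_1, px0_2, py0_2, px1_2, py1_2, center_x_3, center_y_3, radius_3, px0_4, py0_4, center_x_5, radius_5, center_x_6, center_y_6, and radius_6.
center_x_1 = 232, center_y_1 = 60, radius_1 = 52, px0_2 = 112, py0_2 = 24, px1_2 = 228, py1_2 = 84, center_x_3 = 176, center_y_3 = 88, radius_3 = 32, px0_4 = 336, py0_4 = 104, center_x_5 = 196, radius_5 = 28, center_x_6 = 288, center_y_6 = 304, radius_6 = 56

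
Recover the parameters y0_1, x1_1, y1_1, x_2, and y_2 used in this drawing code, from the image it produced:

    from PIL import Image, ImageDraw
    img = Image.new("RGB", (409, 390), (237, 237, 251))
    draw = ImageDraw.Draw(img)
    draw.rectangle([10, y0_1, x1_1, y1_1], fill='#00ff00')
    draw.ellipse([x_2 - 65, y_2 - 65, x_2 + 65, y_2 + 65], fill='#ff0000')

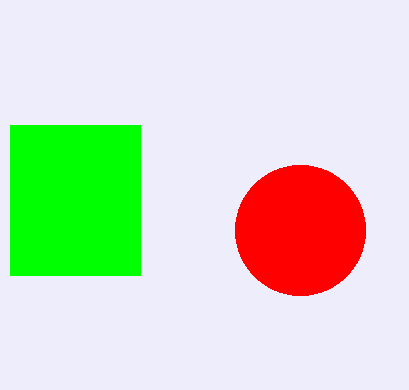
y0_1 = 125; x1_1 = 140; y1_1 = 275; x_2 = 300; y_2 = 230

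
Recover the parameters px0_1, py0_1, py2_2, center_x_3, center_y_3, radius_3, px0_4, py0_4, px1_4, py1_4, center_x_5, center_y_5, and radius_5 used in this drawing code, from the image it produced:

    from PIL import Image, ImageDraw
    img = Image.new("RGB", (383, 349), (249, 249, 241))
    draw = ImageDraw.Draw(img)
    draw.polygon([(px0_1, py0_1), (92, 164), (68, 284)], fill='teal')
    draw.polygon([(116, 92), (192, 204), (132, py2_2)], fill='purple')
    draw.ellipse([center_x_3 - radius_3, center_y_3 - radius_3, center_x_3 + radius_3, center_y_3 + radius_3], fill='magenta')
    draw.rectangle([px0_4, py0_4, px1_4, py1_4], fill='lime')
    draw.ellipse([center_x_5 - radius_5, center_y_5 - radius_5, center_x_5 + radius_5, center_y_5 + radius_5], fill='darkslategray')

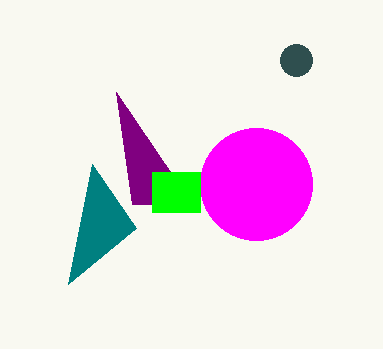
px0_1 = 136; py0_1 = 228; py2_2 = 204; center_x_3 = 256; center_y_3 = 184; radius_3 = 56; px0_4 = 152; py0_4 = 172; px1_4 = 200; py1_4 = 212; center_x_5 = 296; center_y_5 = 60; radius_5 = 16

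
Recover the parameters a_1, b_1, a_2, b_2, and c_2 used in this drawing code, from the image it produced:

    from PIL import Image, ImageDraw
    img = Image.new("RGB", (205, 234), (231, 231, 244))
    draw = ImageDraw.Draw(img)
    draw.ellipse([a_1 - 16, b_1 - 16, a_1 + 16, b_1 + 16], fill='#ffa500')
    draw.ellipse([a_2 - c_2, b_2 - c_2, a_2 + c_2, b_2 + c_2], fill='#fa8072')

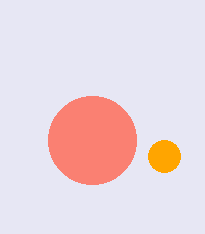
a_1 = 164, b_1 = 156, a_2 = 92, b_2 = 140, c_2 = 44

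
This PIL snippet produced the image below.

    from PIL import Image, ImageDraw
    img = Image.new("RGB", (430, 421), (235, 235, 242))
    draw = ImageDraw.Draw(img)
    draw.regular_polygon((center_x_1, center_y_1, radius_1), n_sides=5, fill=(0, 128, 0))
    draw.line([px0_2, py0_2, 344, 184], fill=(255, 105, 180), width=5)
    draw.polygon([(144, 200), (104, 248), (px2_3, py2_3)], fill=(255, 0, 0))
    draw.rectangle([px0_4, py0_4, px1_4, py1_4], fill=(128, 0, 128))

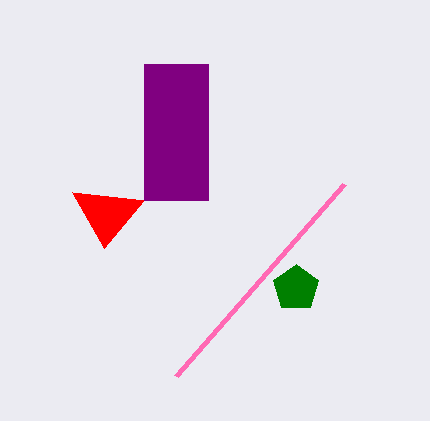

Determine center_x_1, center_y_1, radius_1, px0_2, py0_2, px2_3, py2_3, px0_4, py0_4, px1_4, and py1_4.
center_x_1 = 296; center_y_1 = 288; radius_1 = 24; px0_2 = 176; py0_2 = 376; px2_3 = 72; py2_3 = 192; px0_4 = 144; py0_4 = 64; px1_4 = 208; py1_4 = 200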